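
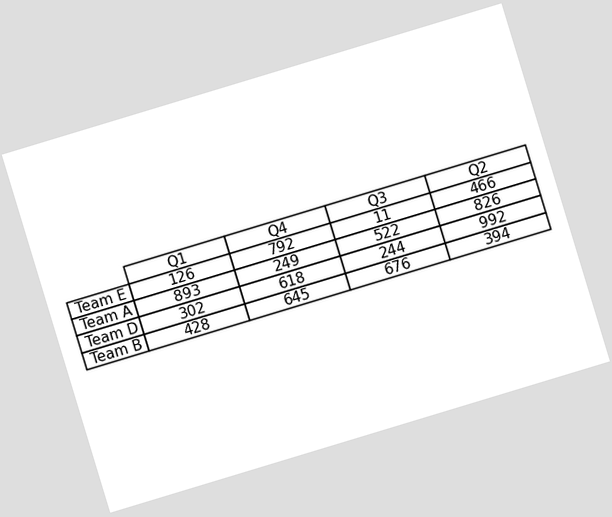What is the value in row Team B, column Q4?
The chart is tilted about 17° counter-clockwise. The (Team B, Q4) cell reads 645.

645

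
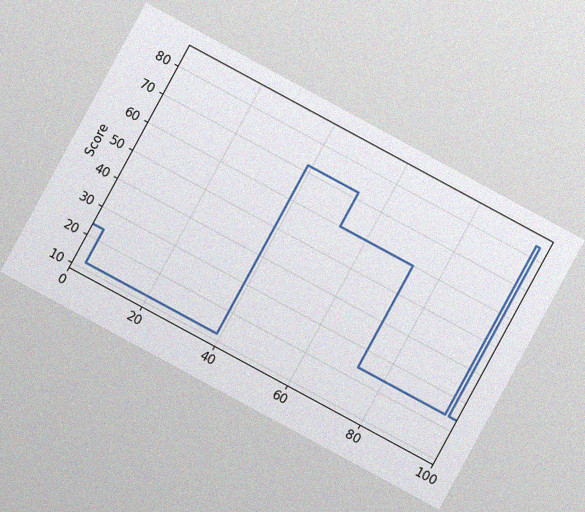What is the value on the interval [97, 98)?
The chart is tilted about 28° clockwise, with some photo noise. On [97, 98) the step sits at 84.

84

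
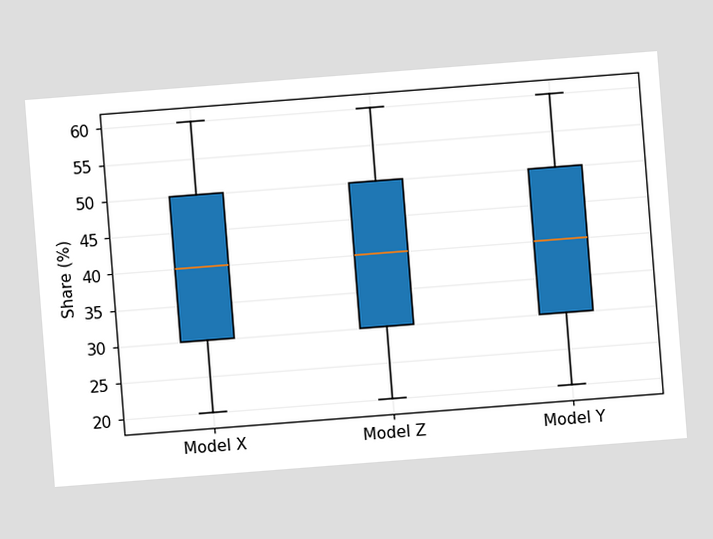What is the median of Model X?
The chart is tilted about 4° counter-clockwise. The median line in the Model X box sits at 40%.

40%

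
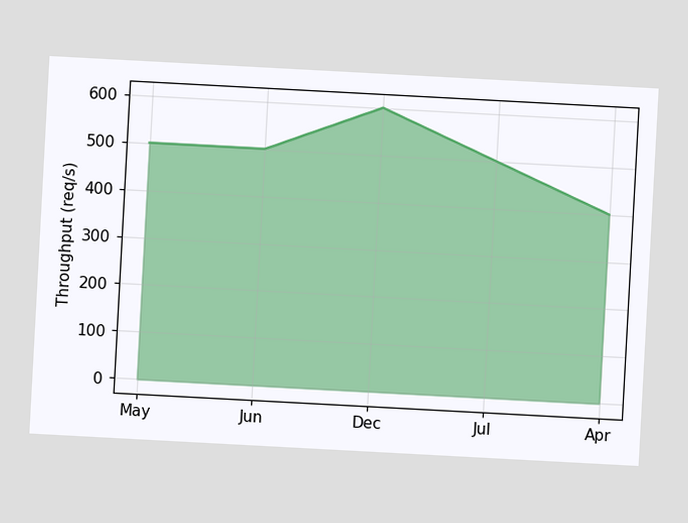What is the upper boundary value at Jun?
The chart is tilted about 3° clockwise. At Jun the upper boundary is at 500req/s.

500req/s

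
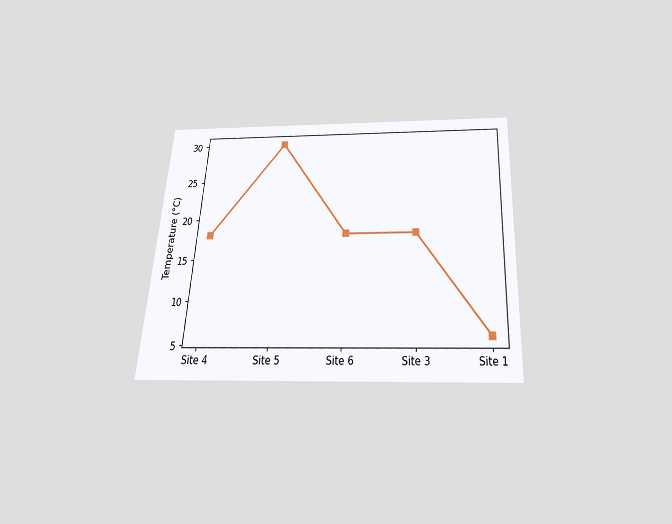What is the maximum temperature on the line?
30°C

The chart is tilted about 3° clockwise and viewed slightly from below. The highest point is at Site 5, and reading across to the y-axis gives 30°C.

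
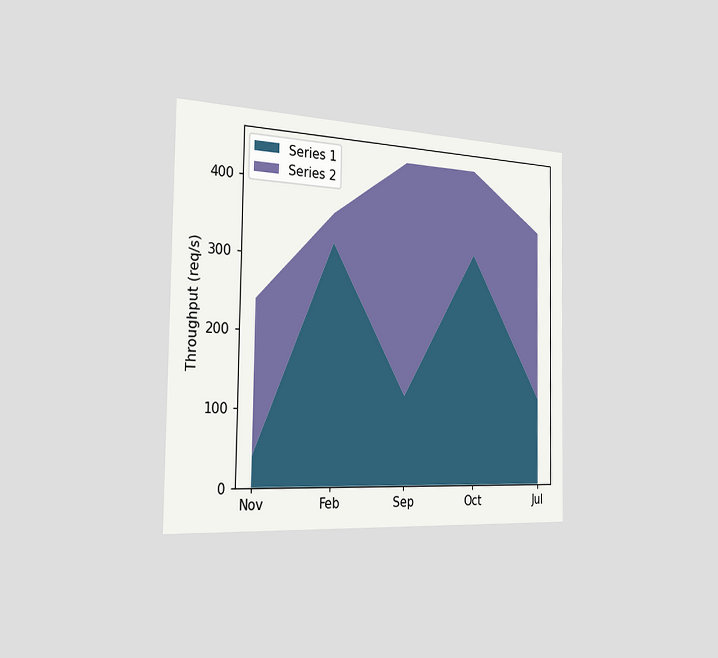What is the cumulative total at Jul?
360req/s

The chart is viewed slightly from the left. The stacked total at Jul reaches 360req/s.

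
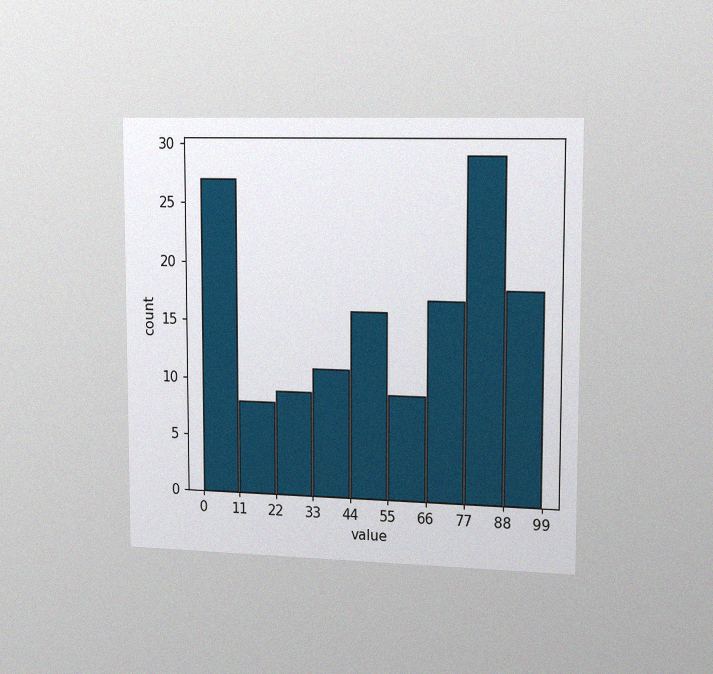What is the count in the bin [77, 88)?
29

The chart is viewed slightly from the right, with some photo noise. The [77, 88) bin has height 29.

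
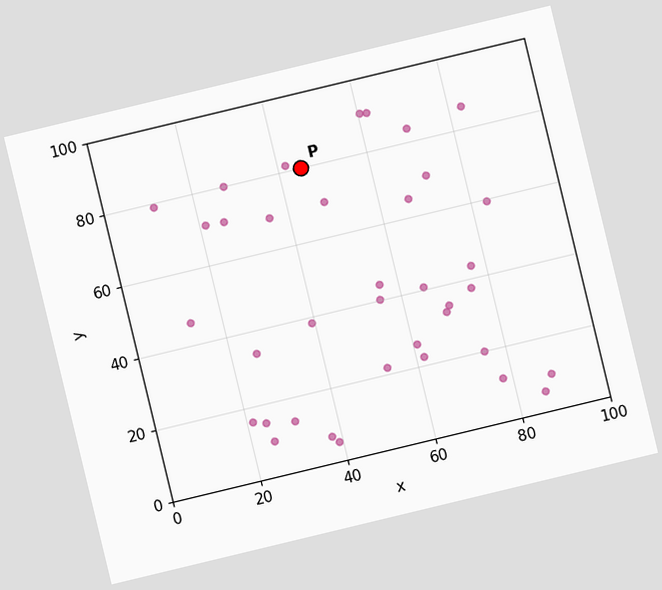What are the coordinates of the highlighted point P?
(45, 80)

The chart is tilted about 14° counter-clockwise. Following the gridlines from P to each axis, P sits at (45, 80).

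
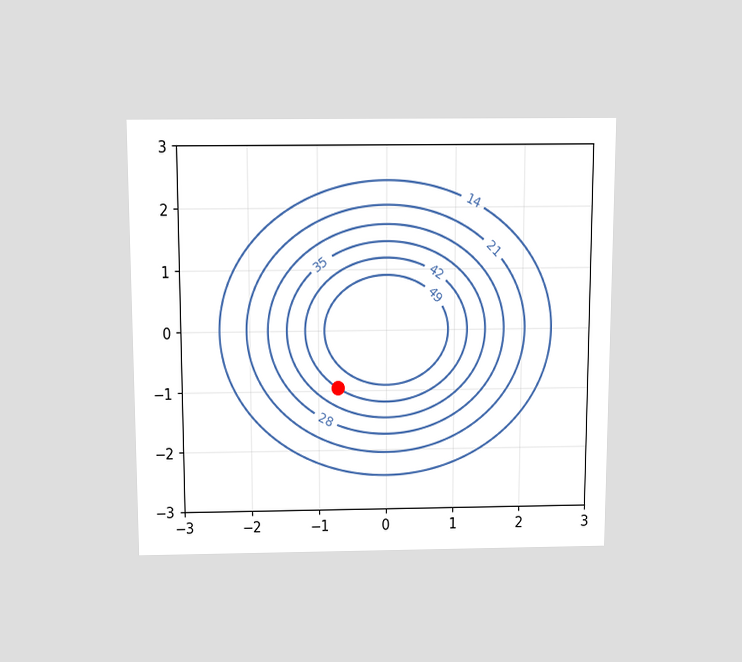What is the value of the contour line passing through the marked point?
42

The chart is viewed slightly from above. The marked point sits on the contour labelled 42.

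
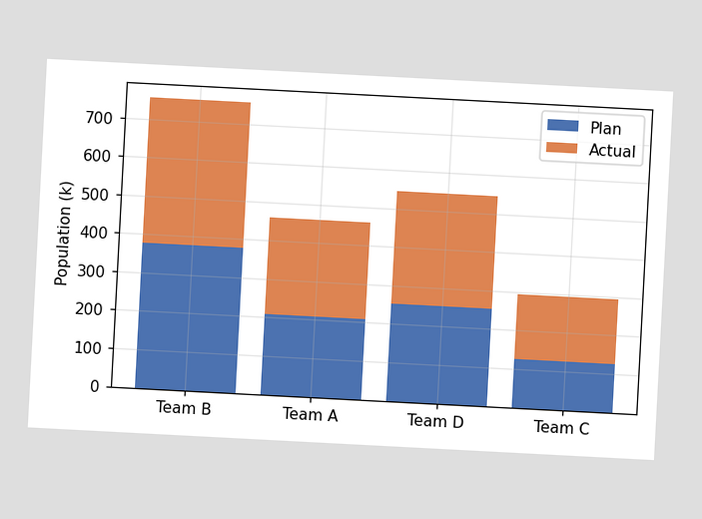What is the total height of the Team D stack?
The chart is tilted about 3° clockwise. The Team D stack's top reaches 546k on the y-axis.

546k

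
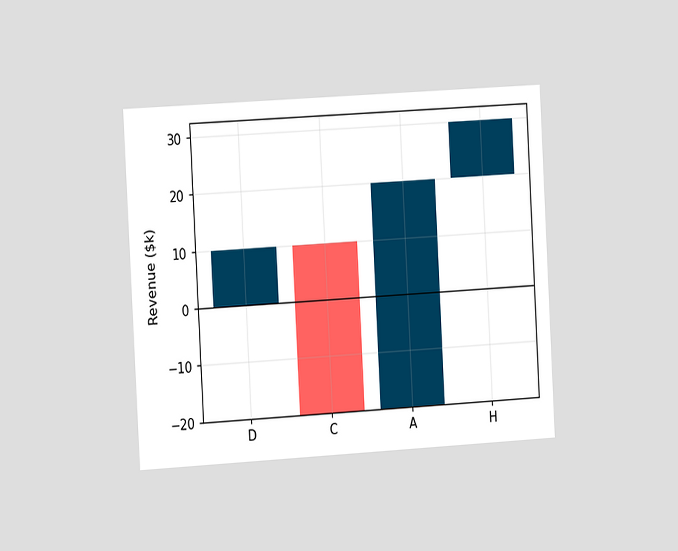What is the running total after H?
$30k

The chart is tilted about 3° counter-clockwise and viewed at a slight angle. After H the running total reaches $30k.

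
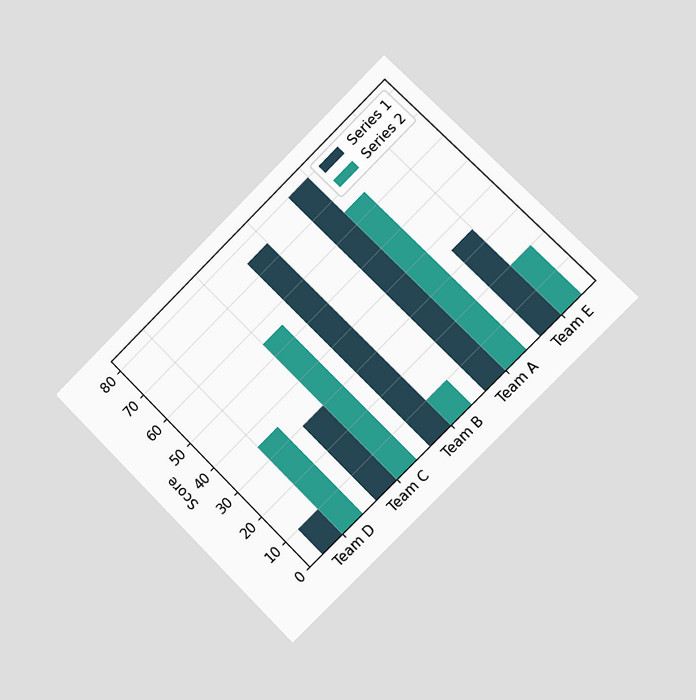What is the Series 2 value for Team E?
The chart is tilted about 45° counter-clockwise and viewed slightly from the right. The Series 2 bar at Team E reaches 20 on the y-axis.

20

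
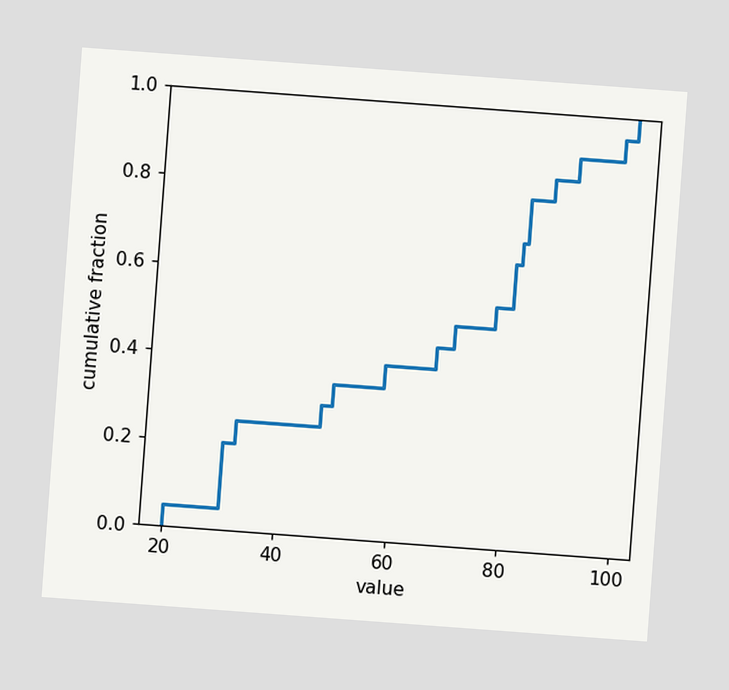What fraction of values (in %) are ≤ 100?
The chart is tilted about 4° clockwise. At x=100 the ECDF step is at 100%.

100%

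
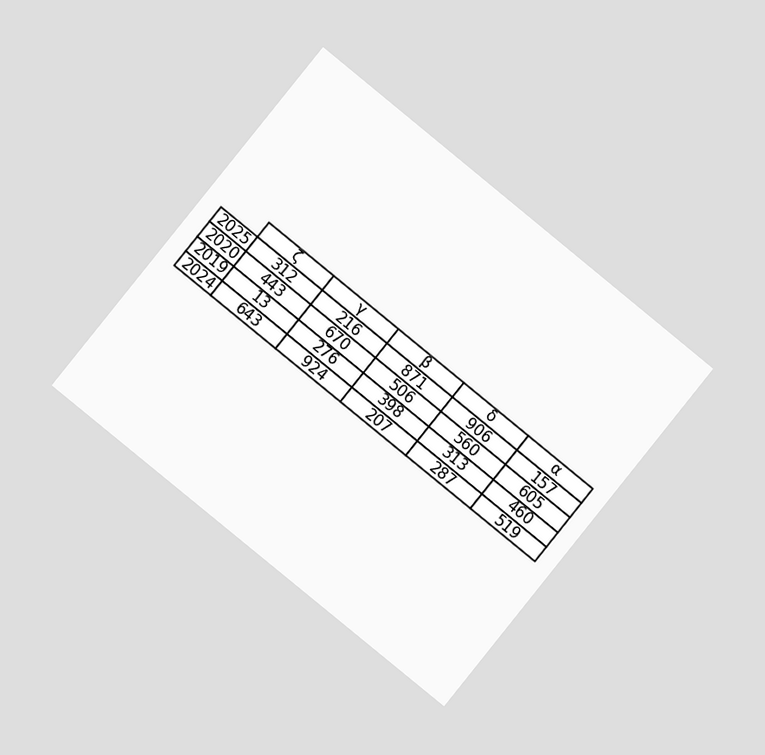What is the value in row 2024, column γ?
924

The chart is tilted about 39° clockwise and viewed at a slight angle. The (2024, γ) cell reads 924.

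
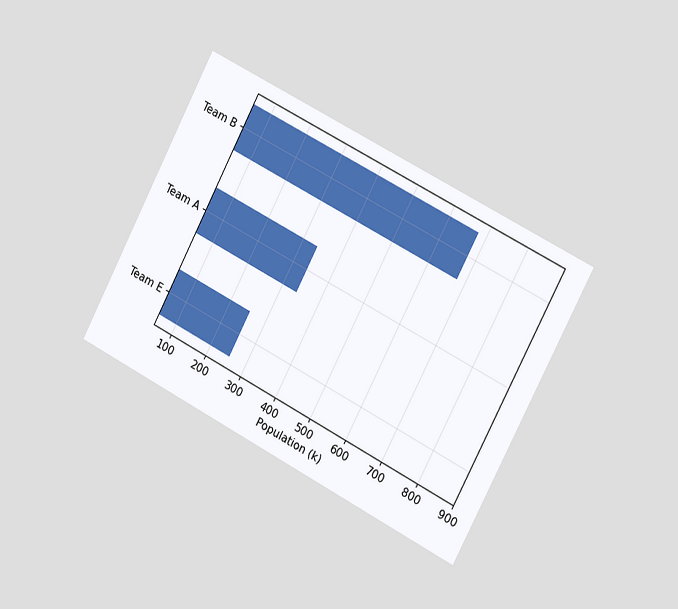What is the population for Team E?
The chart is tilted about 28° clockwise and viewed slightly from the right. Reading along the chart's x-axis, the Team E bar reaches 255k.

255k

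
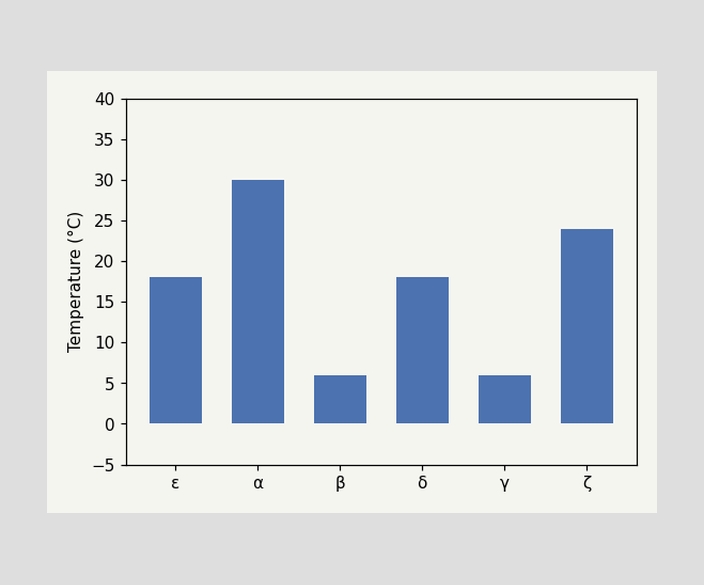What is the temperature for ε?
18°C

Reading along the chart's y-axis, the ε bar reaches 18°C.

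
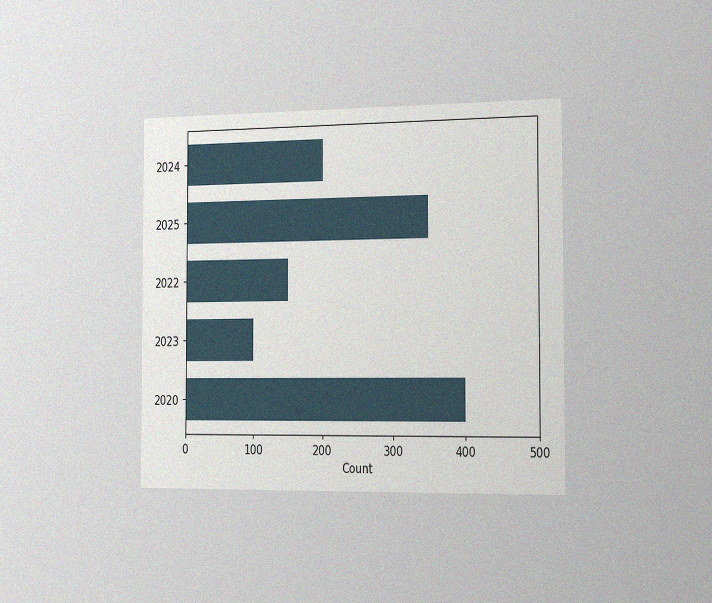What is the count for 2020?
The chart is viewed slightly from the right, with some photo noise. Reading along the chart's x-axis, the 2020 bar reaches 400.

400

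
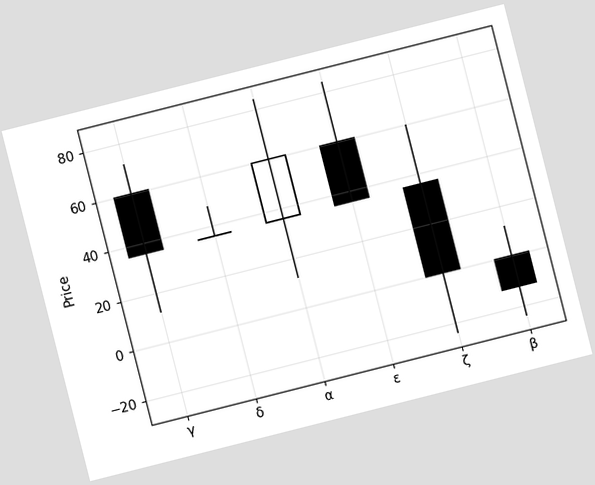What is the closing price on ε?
The chart is tilted about 14° counter-clockwise. The ε candle closes at 36.

36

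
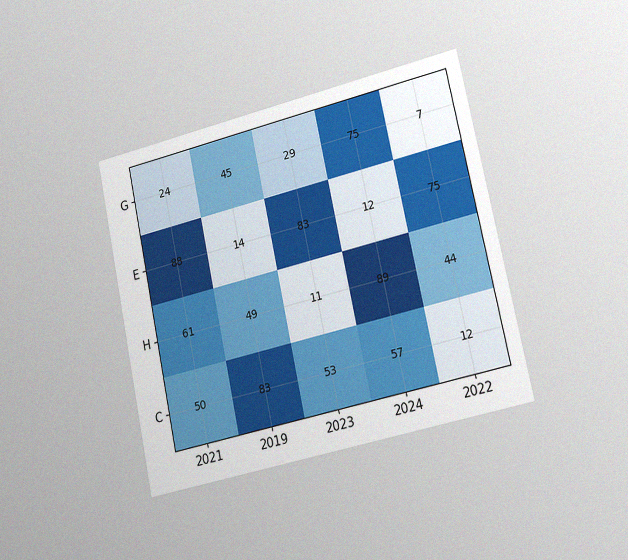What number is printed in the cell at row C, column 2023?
The chart is tilted about 12° counter-clockwise and viewed slightly from the right, with some photo noise. The (C, 2023) cell reads 53.

53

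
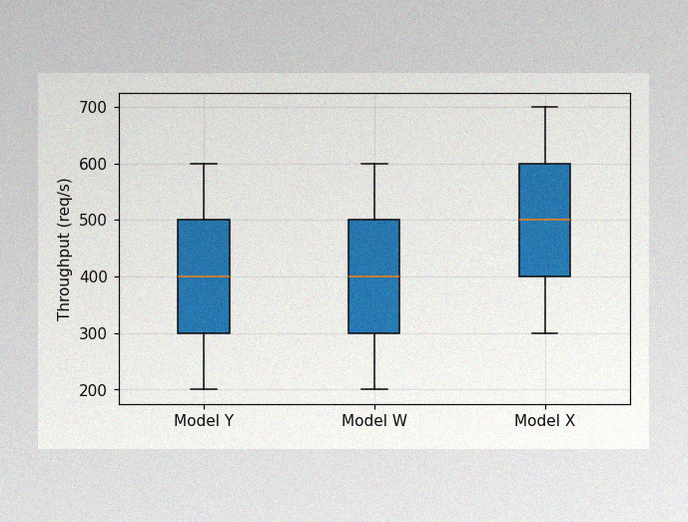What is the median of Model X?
The image has some photo noise and uneven lighting. The median line in the Model X box sits at 500req/s.

500req/s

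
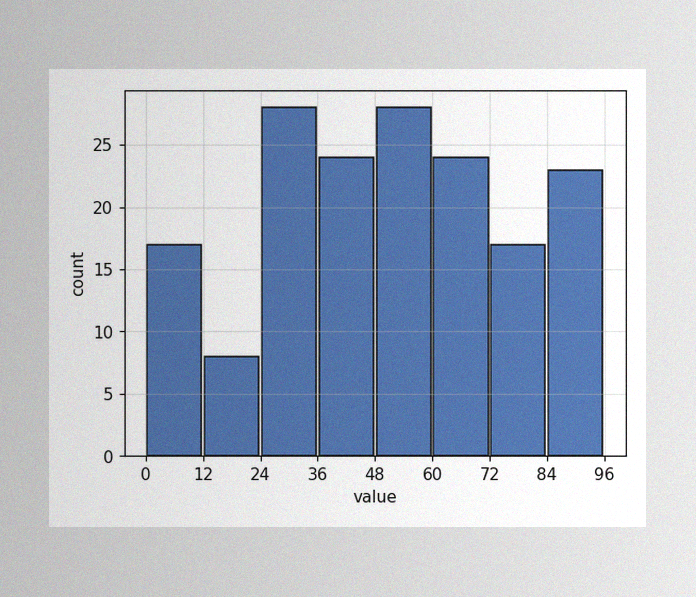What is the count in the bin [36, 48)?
24

The image has some photo noise and uneven lighting. The [36, 48) bin has height 24.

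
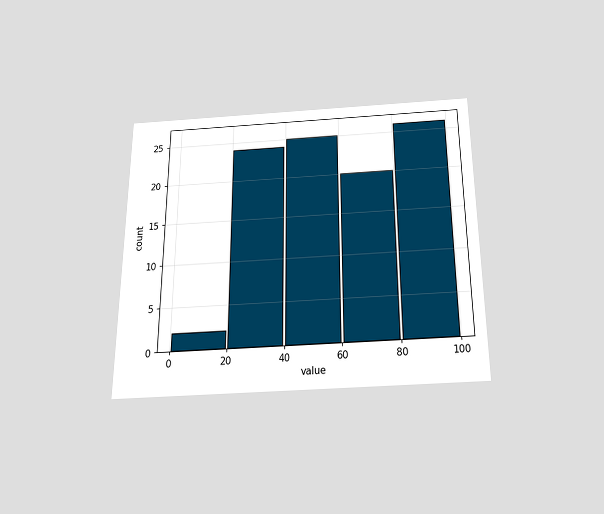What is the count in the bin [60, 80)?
The chart is viewed slightly from below. The [60, 80) bin has height 20.

20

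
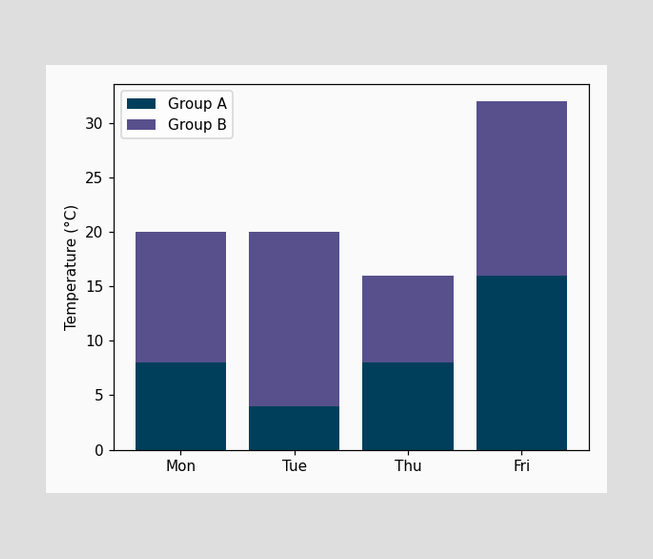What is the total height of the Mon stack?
The Mon stack's top reaches 20°C on the y-axis.

20°C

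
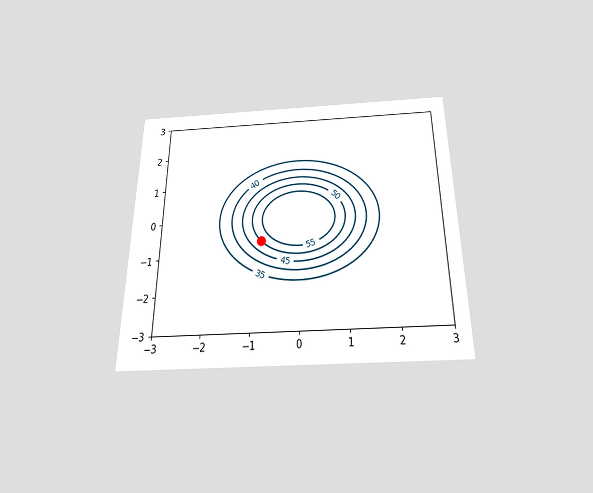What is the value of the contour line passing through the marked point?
The chart is viewed slightly from below. The marked point sits on the contour labelled 50.

50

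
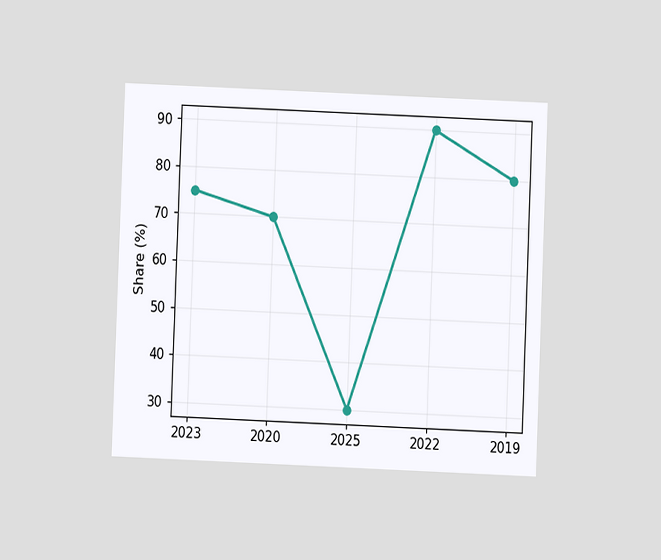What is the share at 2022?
90%

The chart is tilted about 2° clockwise and viewed at a slight angle. At 2022, the line is at 90%.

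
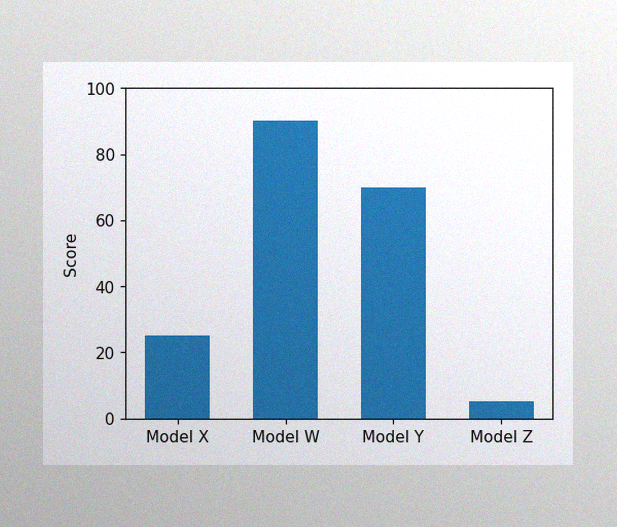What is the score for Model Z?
The image has some photo noise and uneven lighting. Reading along the chart's y-axis, the Model Z bar reaches 5.

5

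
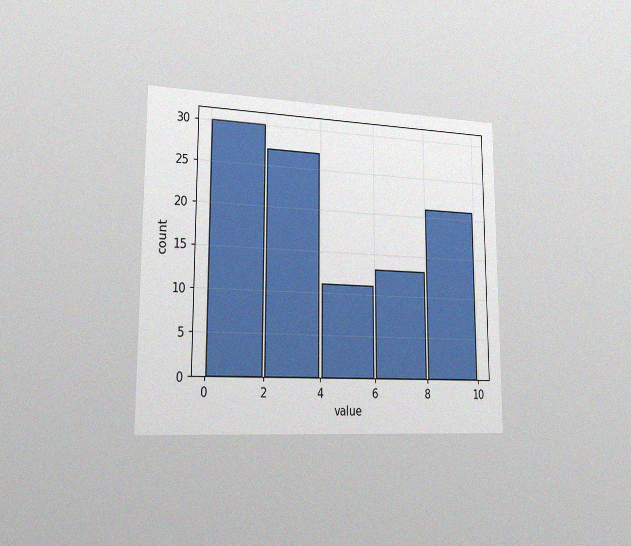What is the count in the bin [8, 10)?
The chart is viewed slightly from the left, with some photo noise. The [8, 10) bin has height 21.

21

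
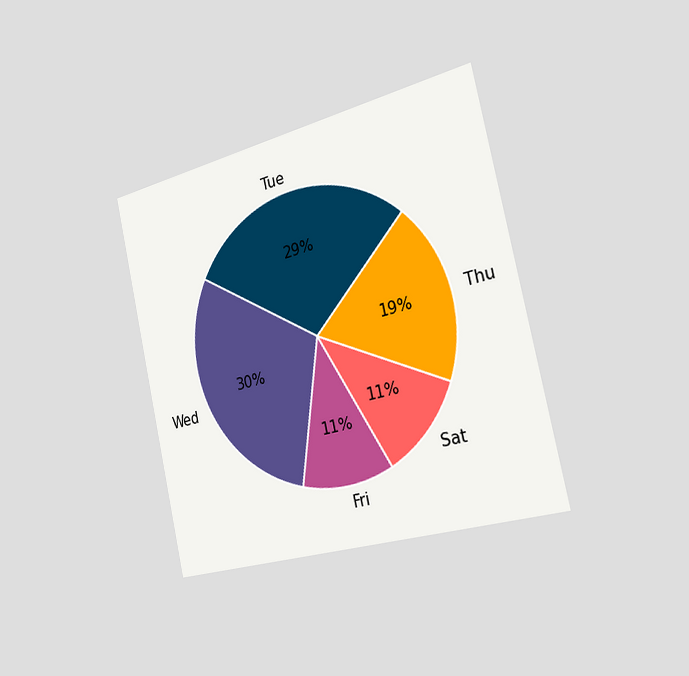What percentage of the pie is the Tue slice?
29%

The chart is tilted about 13° counter-clockwise and viewed slightly from the right. The Tue slice takes up 29% of the pie.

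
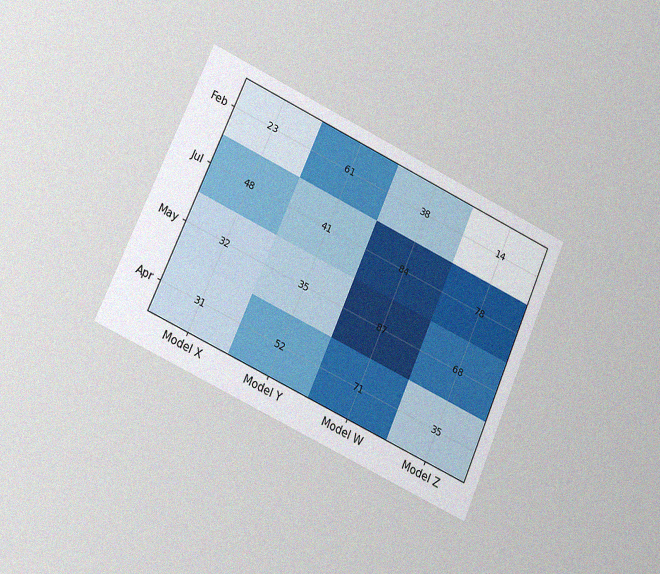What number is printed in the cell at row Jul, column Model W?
84

The chart is tilted about 24° clockwise and viewed at a slight angle, with some photo noise. The (Jul, Model W) cell reads 84.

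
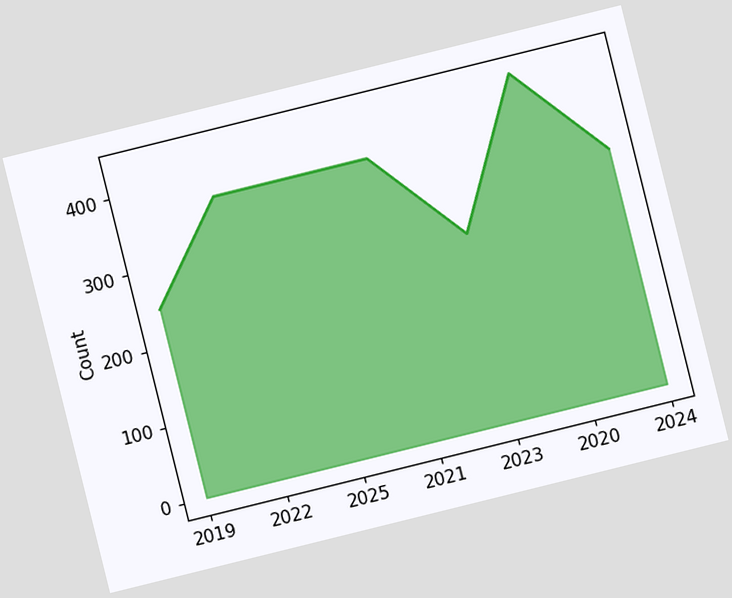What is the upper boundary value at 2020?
434

The chart is tilted about 14° counter-clockwise. At 2020 the upper boundary is at 434.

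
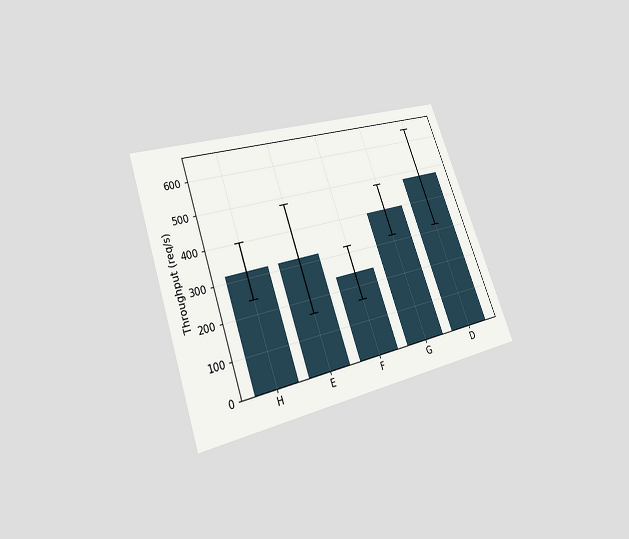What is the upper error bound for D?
640req/s

The chart is tilted about 20° counter-clockwise and viewed at a slight angle. The D bar's upper whisker reaches 640req/s.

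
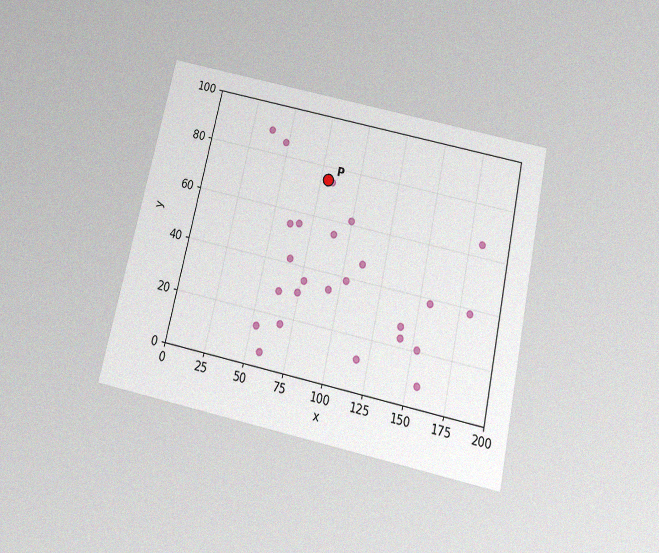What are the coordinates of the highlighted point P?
(80, 75)

The chart is tilted about 12° clockwise and viewed slightly from below, with some photo noise. Following the gridlines from P to each axis, P sits at (80, 75).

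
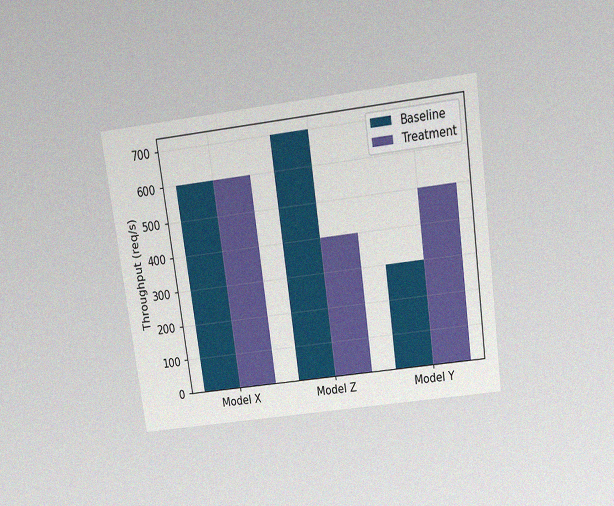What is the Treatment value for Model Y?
500req/s

The chart is tilted about 8° counter-clockwise and viewed slightly from above, with some photo noise. The Treatment bar at Model Y reaches 500req/s on the y-axis.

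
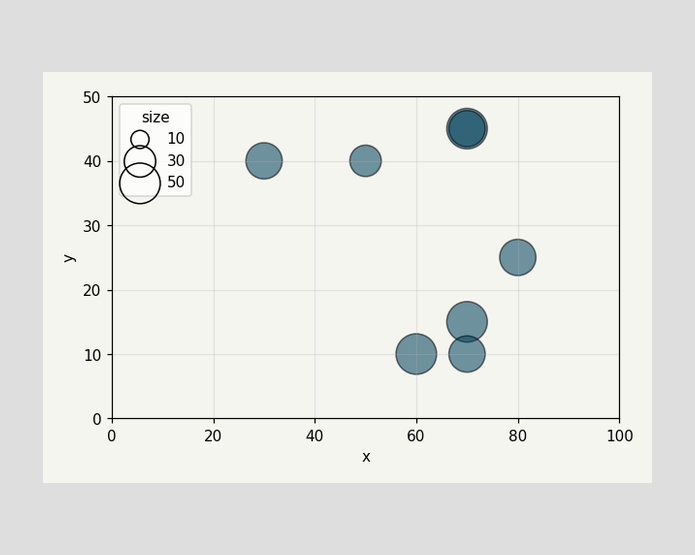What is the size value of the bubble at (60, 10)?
Matching the bubble at (60, 10) against the size legend gives 50.

50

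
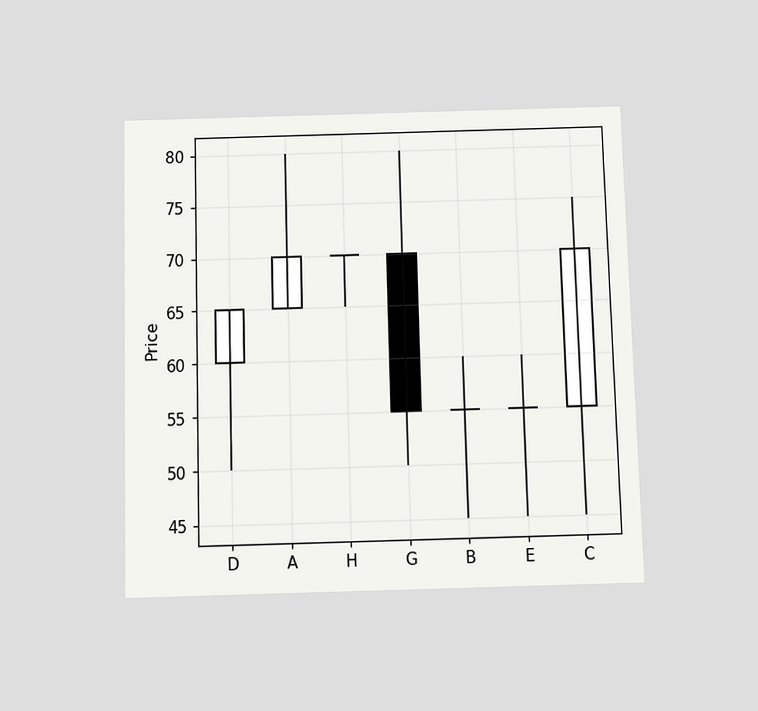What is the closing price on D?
The chart is viewed slightly from below. The D candle closes at 65.

65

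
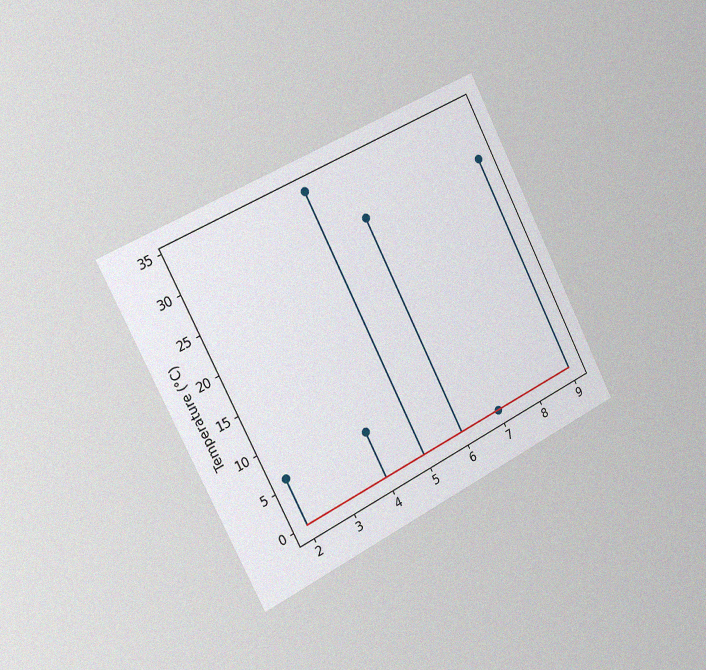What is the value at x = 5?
34°C

The chart is tilted about 27° counter-clockwise and viewed slightly from the left, with some photo noise. The stem at x=5 reaches 34°C.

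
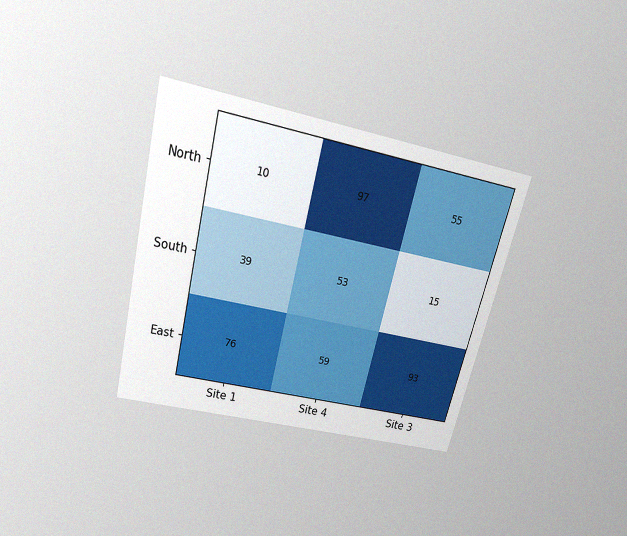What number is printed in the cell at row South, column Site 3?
15

The chart is tilted about 14° clockwise and viewed slightly from above, with some photo noise. The (South, Site 3) cell reads 15.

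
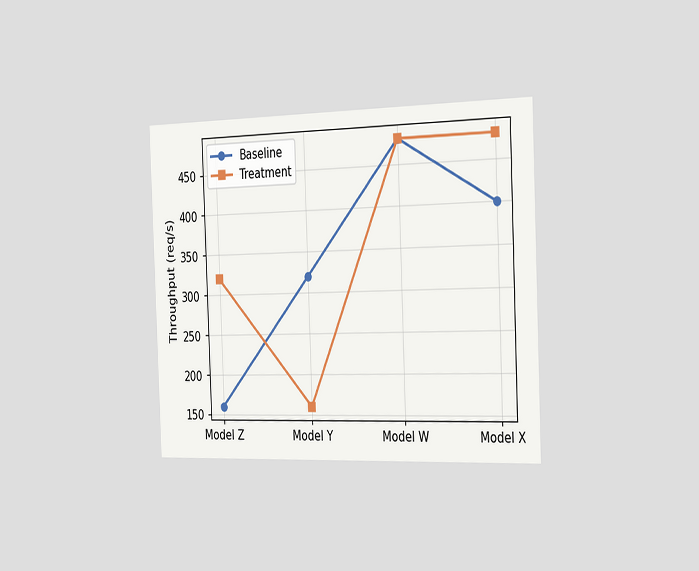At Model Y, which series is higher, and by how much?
Baseline, by 160req/s

The chart is tilted about 2° counter-clockwise and viewed slightly from the right. At Model Y, Baseline sits above the other line by 160req/s.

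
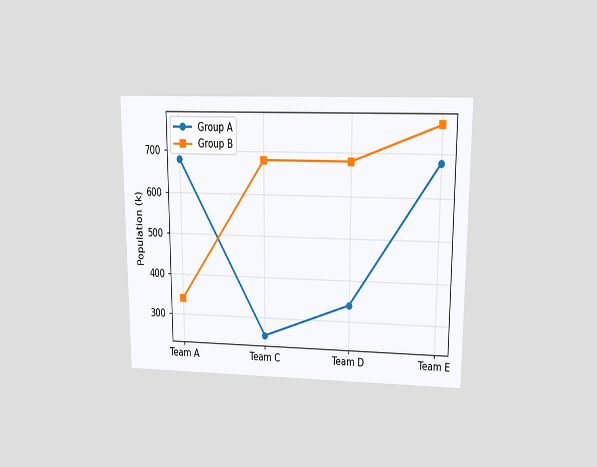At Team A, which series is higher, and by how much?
The chart is viewed at a slight angle. At Team A, Group A sits above the other line by 340k.

Group A, by 340k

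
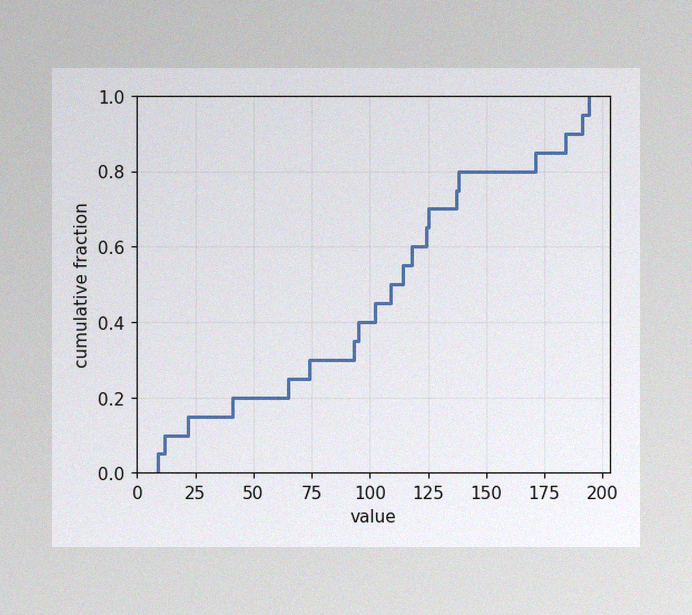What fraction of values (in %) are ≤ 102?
The image has some photo noise and uneven lighting. At x=102 the ECDF step is at 45%.

45%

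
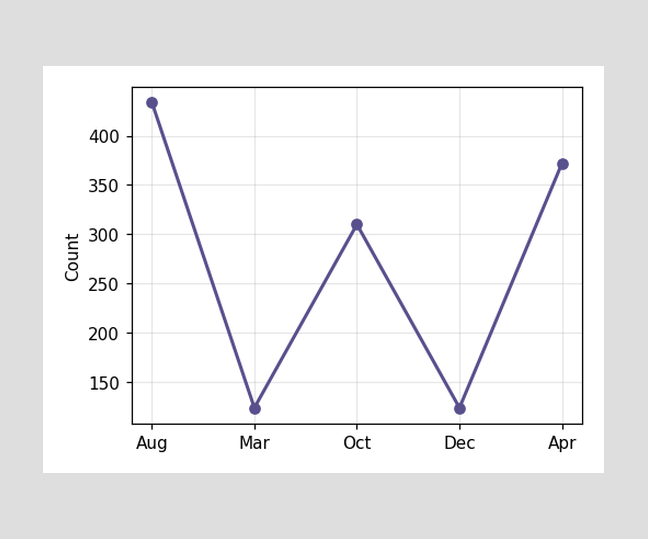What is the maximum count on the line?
434

The highest point is at Aug, and reading across to the y-axis gives 434.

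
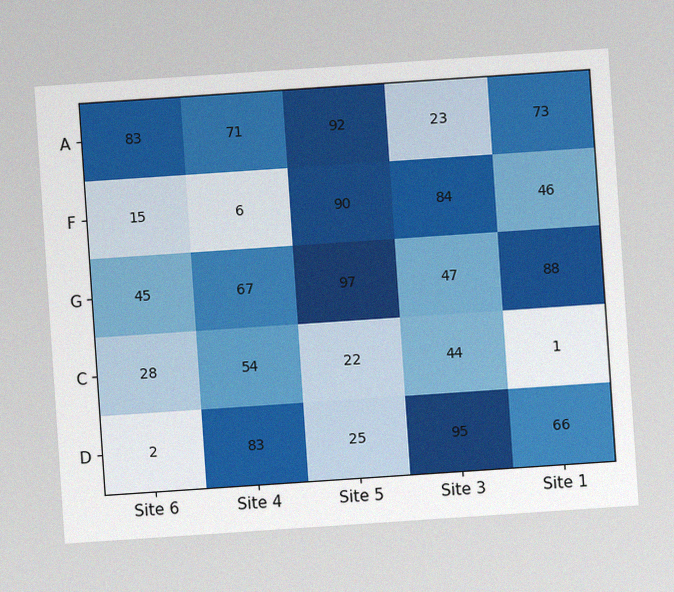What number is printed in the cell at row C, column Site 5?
22

The chart is tilted about 4° counter-clockwise, with some photo noise. The (C, Site 5) cell reads 22.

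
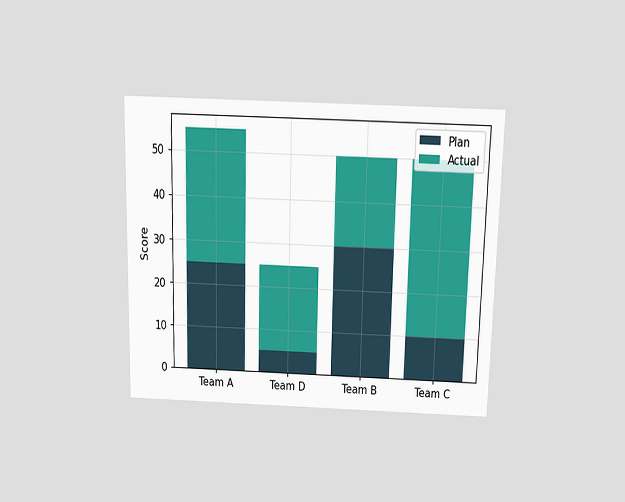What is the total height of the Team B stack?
The chart is viewed slightly from above. The Team B stack's top reaches 50 on the y-axis.

50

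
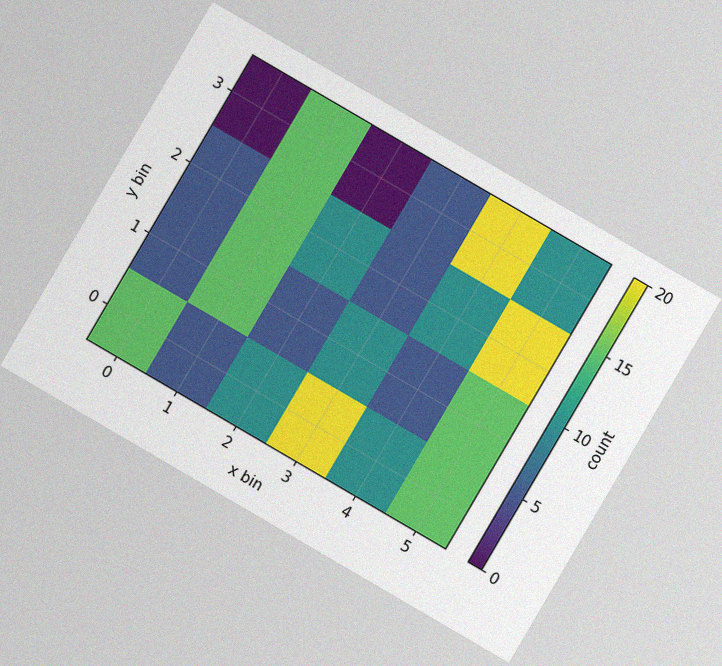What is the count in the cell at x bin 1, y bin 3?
15

The chart is tilted about 30° clockwise, with some photo noise. Matching the cell (1, 3) against the colorbar gives 15.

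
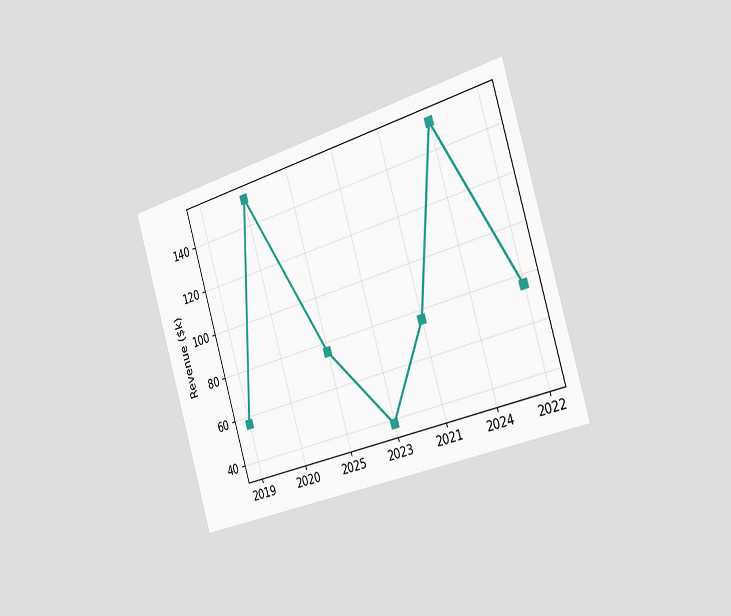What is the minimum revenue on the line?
$38k

The chart is tilted about 17° counter-clockwise and viewed slightly from the right. The lowest point is at 2023, and reading across to the y-axis gives $38k.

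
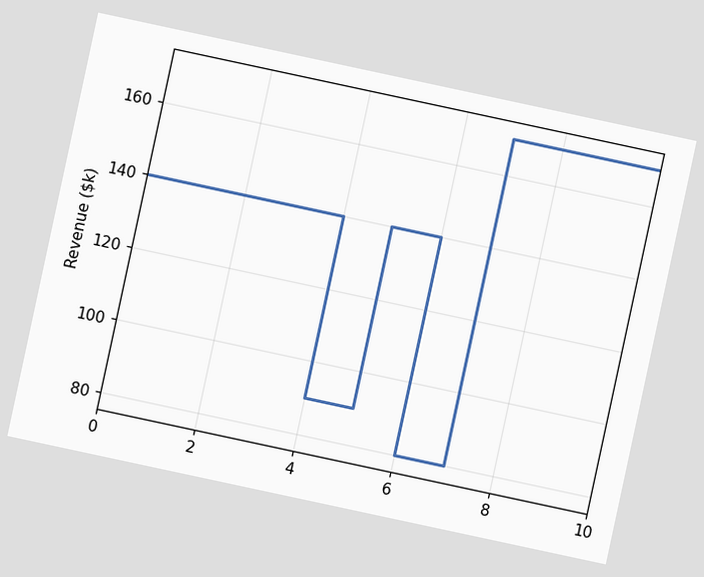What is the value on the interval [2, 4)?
$140k

The chart is tilted about 12° clockwise. On [2, 4) the step sits at $140k.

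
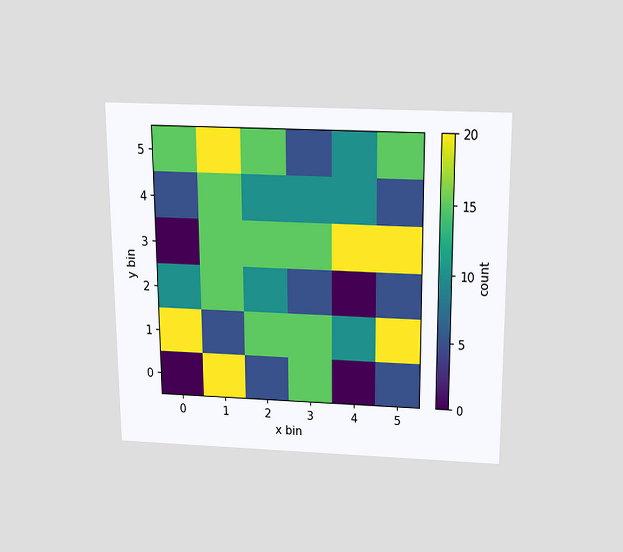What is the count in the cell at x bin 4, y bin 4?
10

The chart is viewed slightly from above. Matching the cell (4, 4) against the colorbar gives 10.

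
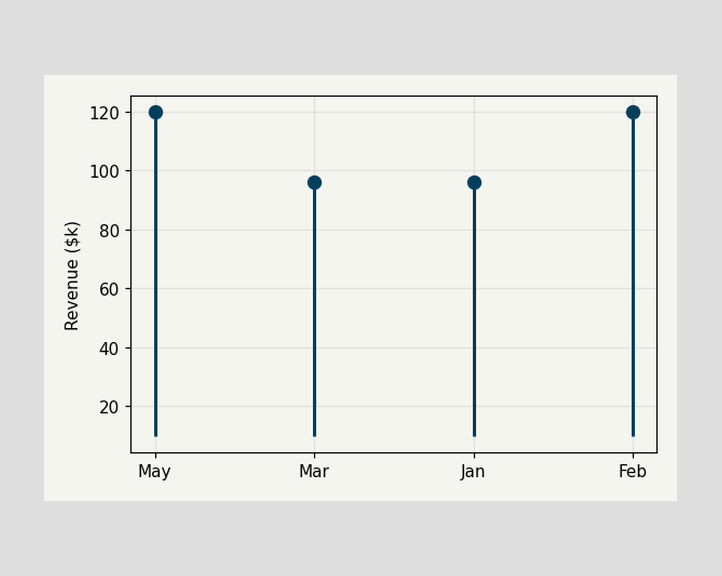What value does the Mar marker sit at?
$96k

The Mar marker sits at $96k.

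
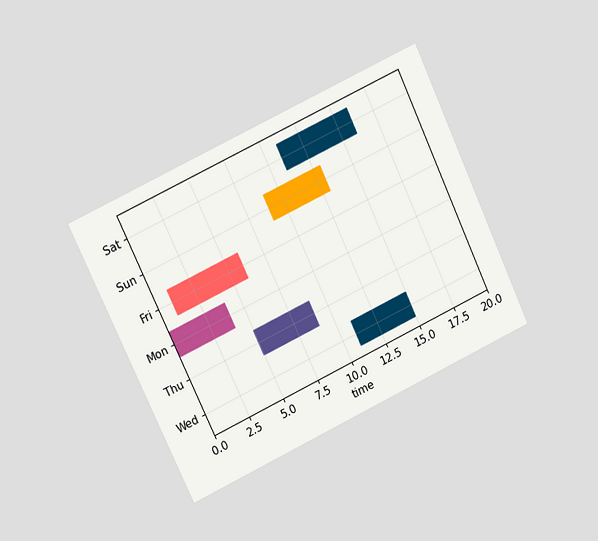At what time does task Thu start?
5

The chart is tilted about 25° counter-clockwise and viewed at a slight angle. The Thu bar begins at t=5.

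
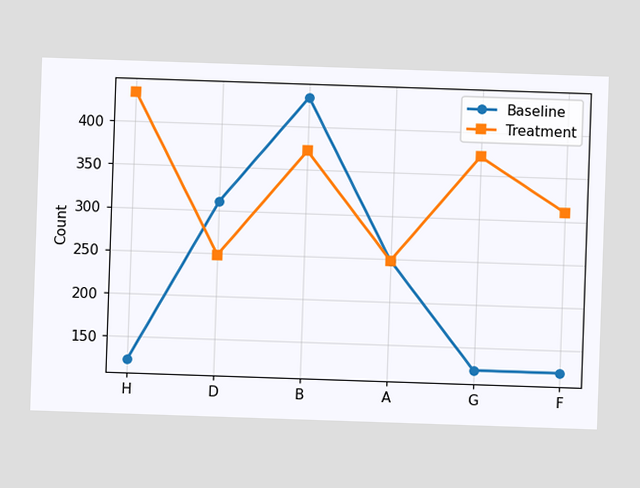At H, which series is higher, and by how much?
Treatment, by 310

At H, Treatment sits above the other line by 310.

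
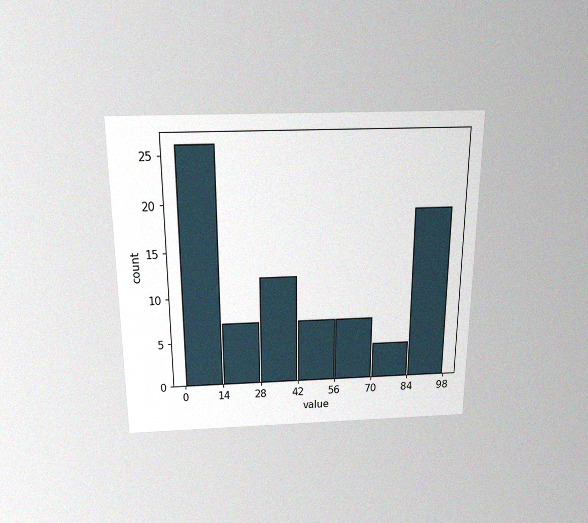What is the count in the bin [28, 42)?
12

The chart is viewed slightly from above, with some photo noise. The [28, 42) bin has height 12.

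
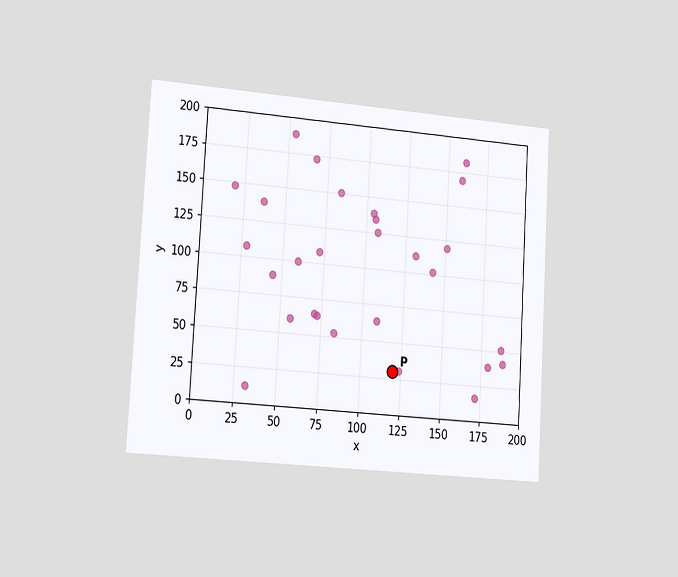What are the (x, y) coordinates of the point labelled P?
(120, 30)

The chart is tilted about 3° clockwise and viewed slightly from the left. Following the gridlines from P to each axis, P sits at (120, 30).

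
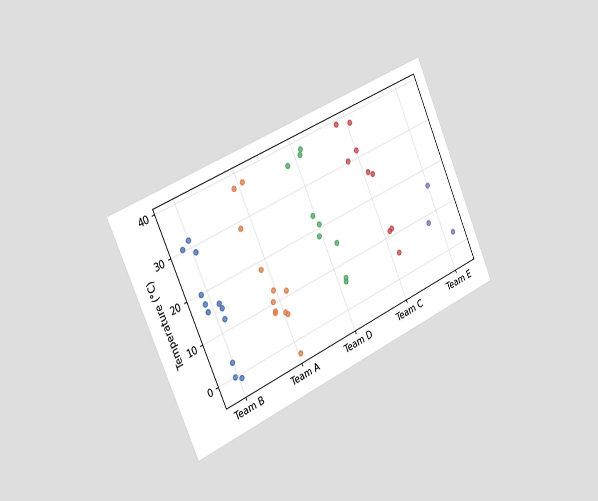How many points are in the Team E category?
3

The chart is tilted about 24° counter-clockwise and viewed slightly from the left. Counting the markers in the Team E column gives 3.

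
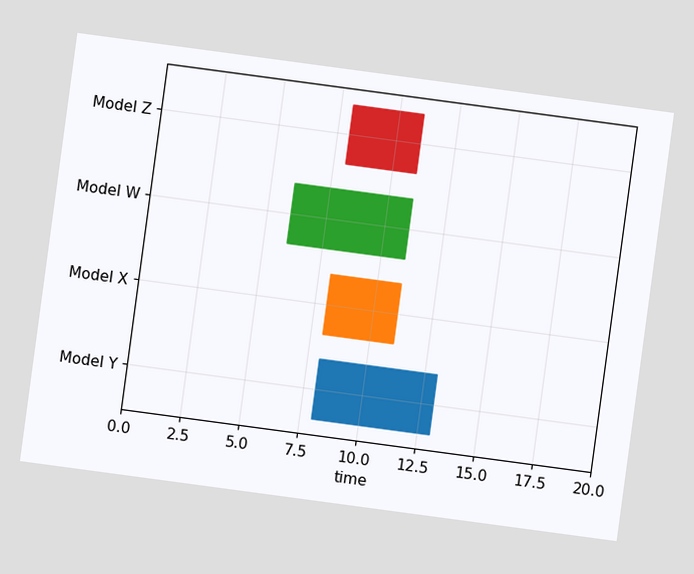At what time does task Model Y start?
8

The chart is tilted about 8° clockwise. The Model Y bar begins at t=8.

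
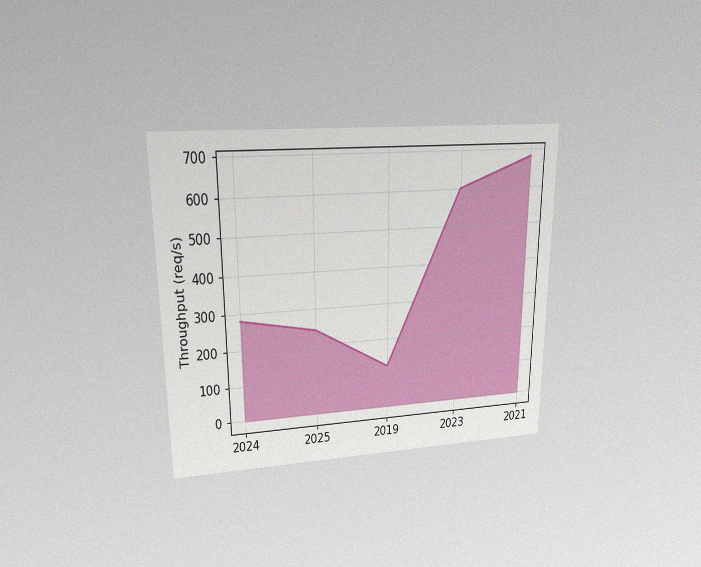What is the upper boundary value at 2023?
600req/s

The chart is viewed at a slight angle, with some photo noise. At 2023 the upper boundary is at 600req/s.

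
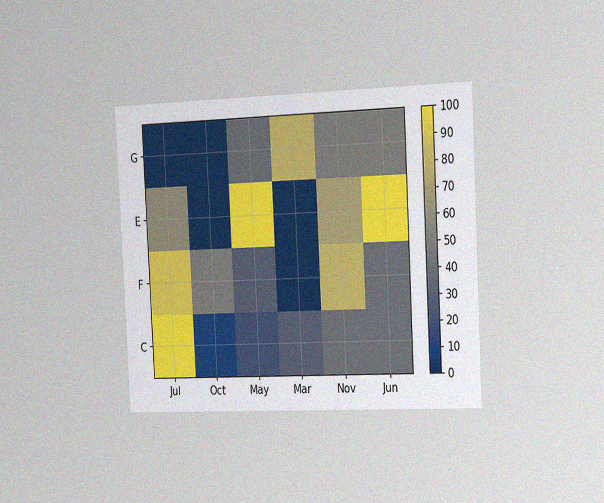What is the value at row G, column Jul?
0

The chart is tilted about 3° counter-clockwise and viewed slightly from the right, with some photo noise. Matching cell (G, Jul) against the colorbar gives 0.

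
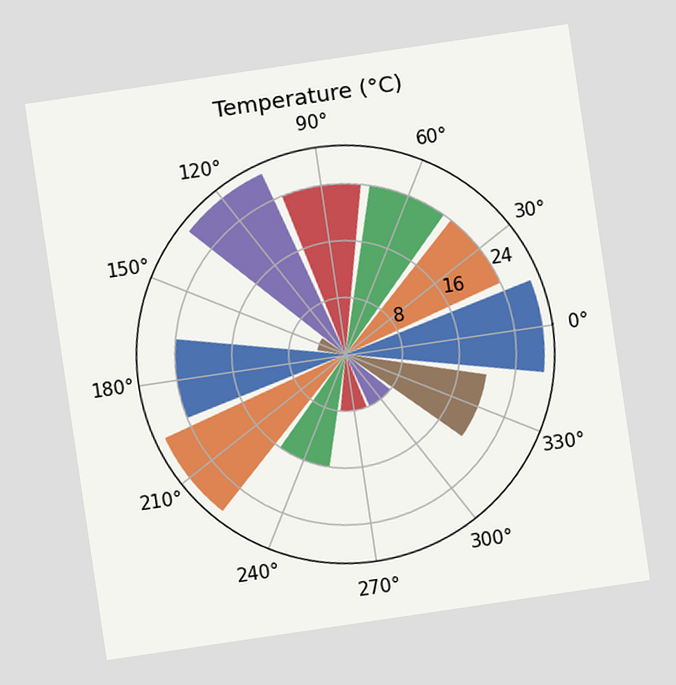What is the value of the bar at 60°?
24°C

The chart is tilted about 8° counter-clockwise. The bar at 60° reaches 24°C on the radial axis.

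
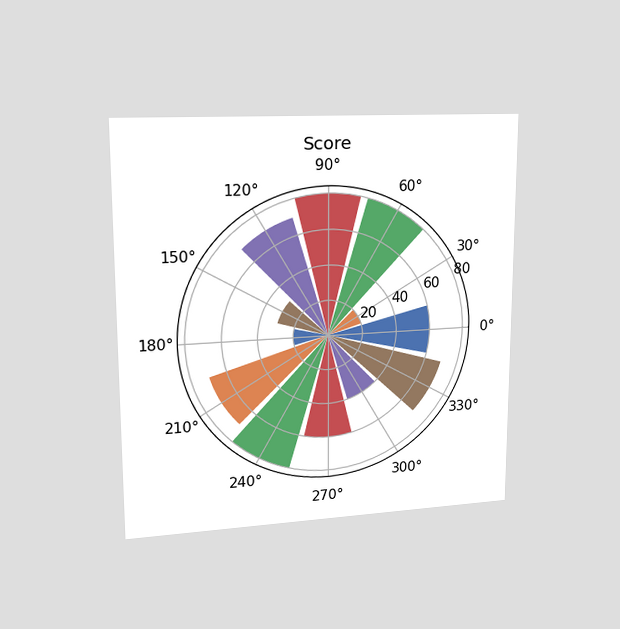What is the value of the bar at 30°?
The chart is viewed at a slight angle. The bar at 30° reaches 20 on the radial axis.

20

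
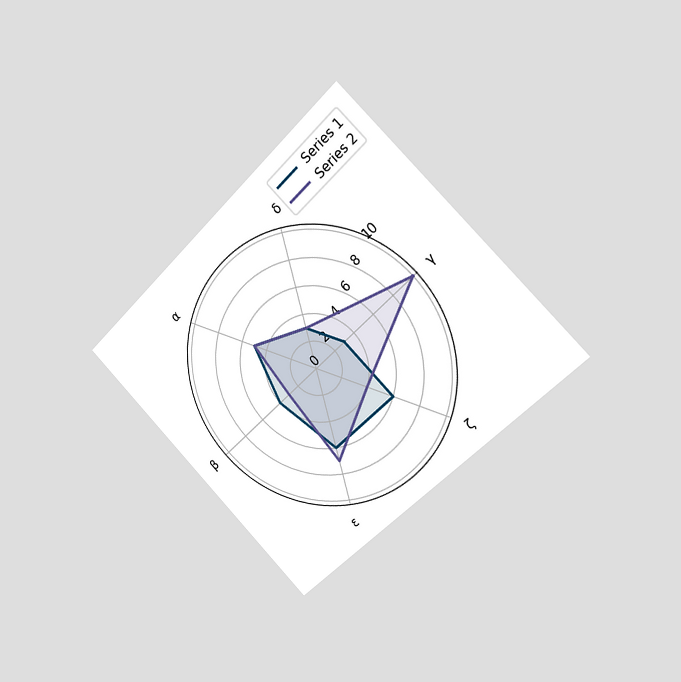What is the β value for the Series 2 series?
3

The chart is tilted about 45° counter-clockwise and viewed slightly from the right. On the β axis, Series 2 reaches 3.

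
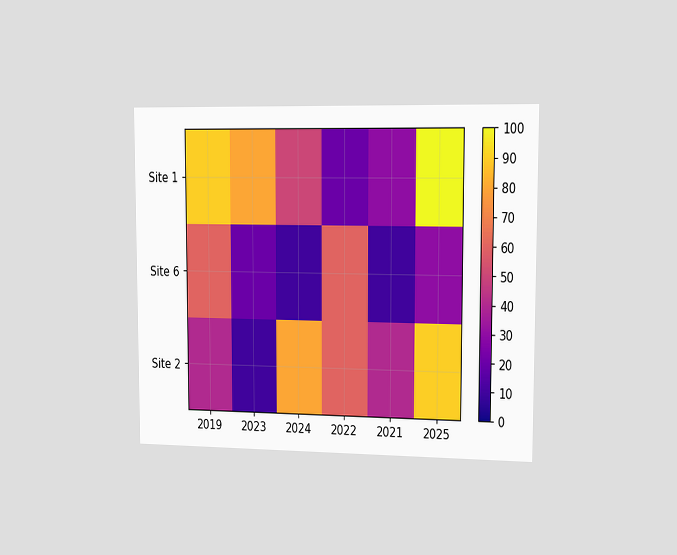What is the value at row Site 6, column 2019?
The chart is viewed slightly from the right. Matching cell (Site 6, 2019) against the colorbar gives 60.

60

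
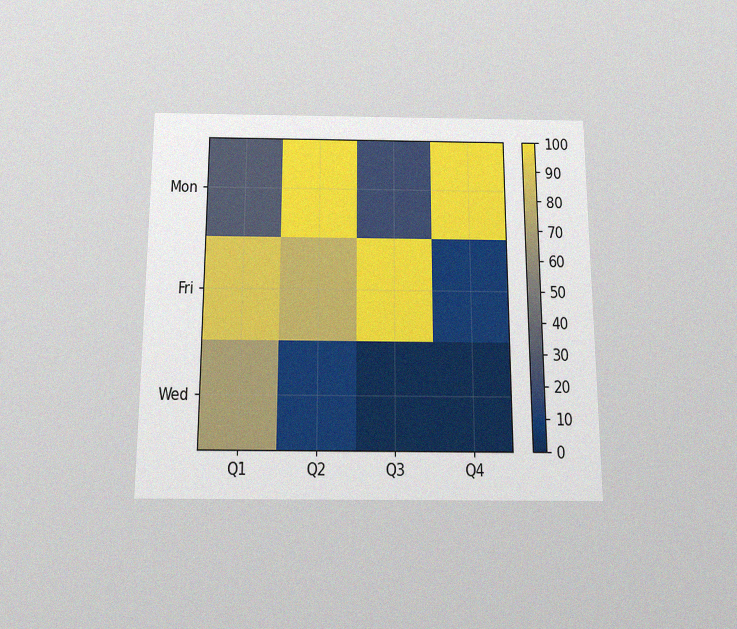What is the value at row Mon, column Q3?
The chart is viewed slightly from below, with some photo noise. Matching cell (Mon, Q3) against the colorbar gives 20.

20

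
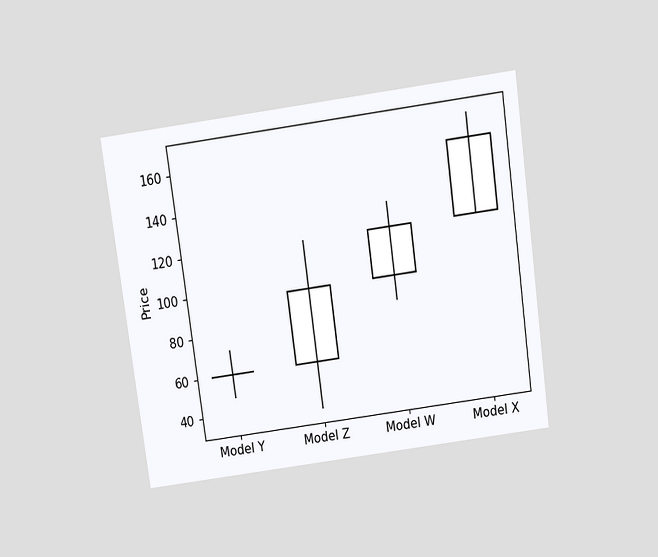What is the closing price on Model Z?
96

The chart is tilted about 8° counter-clockwise and viewed slightly from above. The Model Z candle closes at 96.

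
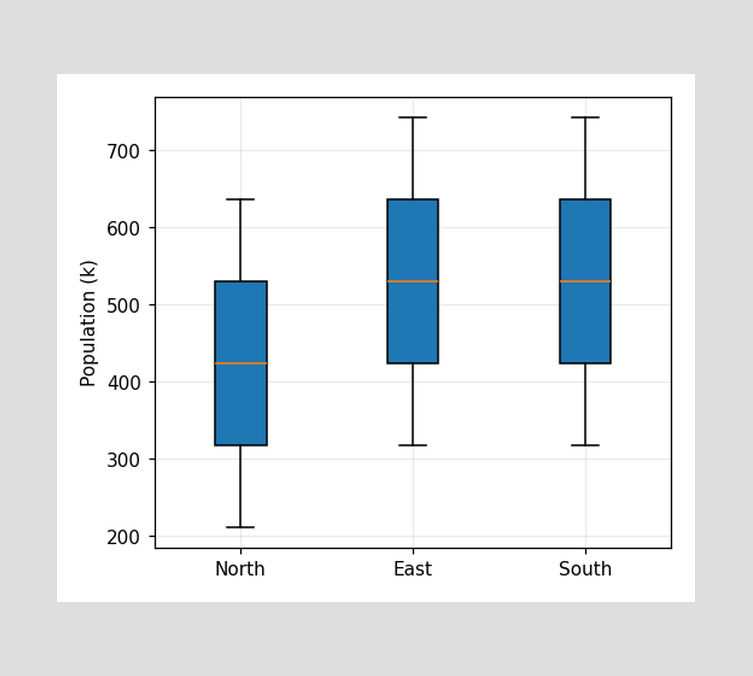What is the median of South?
The median line in the South box sits at 530k.

530k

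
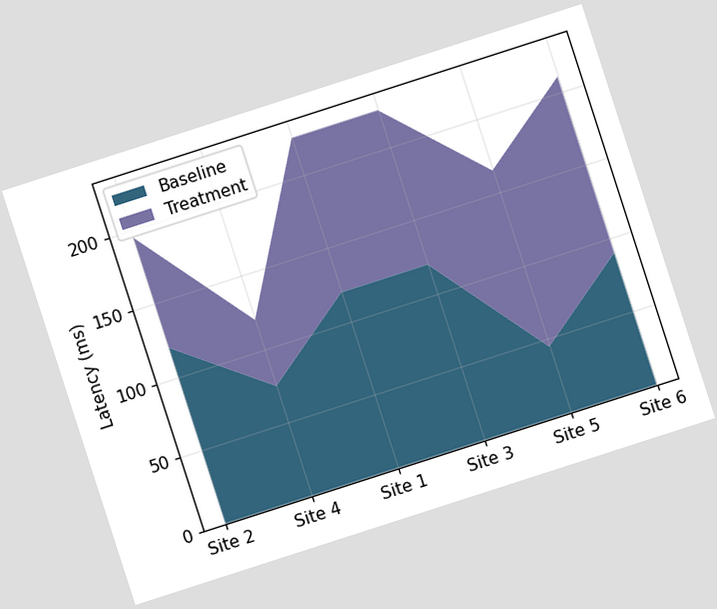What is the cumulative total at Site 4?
The chart is tilted about 18° counter-clockwise. The stacked total at Site 4 reaches 120ms.

120ms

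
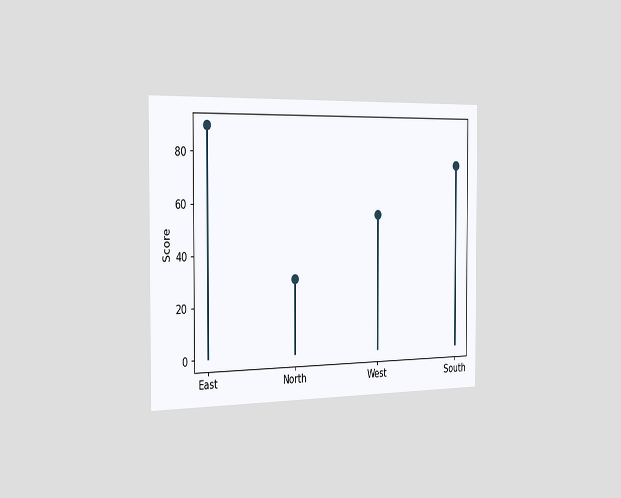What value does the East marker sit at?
90

The chart is viewed slightly from the left. The East marker sits at 90.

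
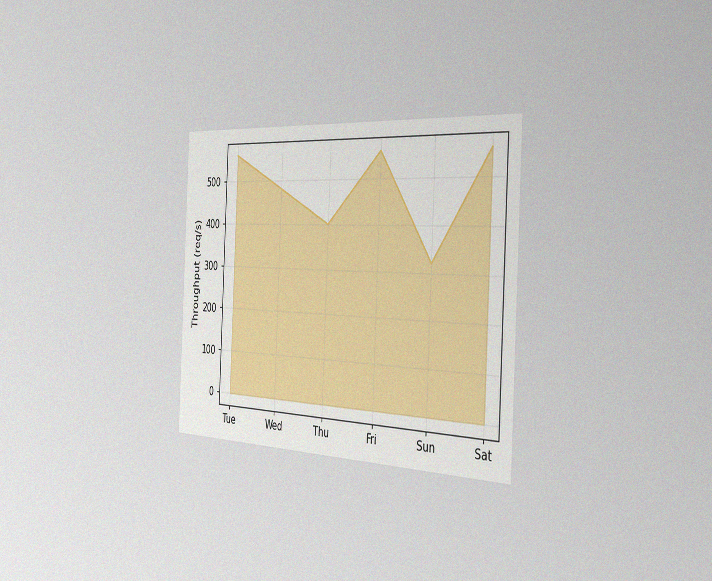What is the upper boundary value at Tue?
560req/s

The chart is tilted about 3° clockwise and viewed slightly from the right, with some photo noise. At Tue the upper boundary is at 560req/s.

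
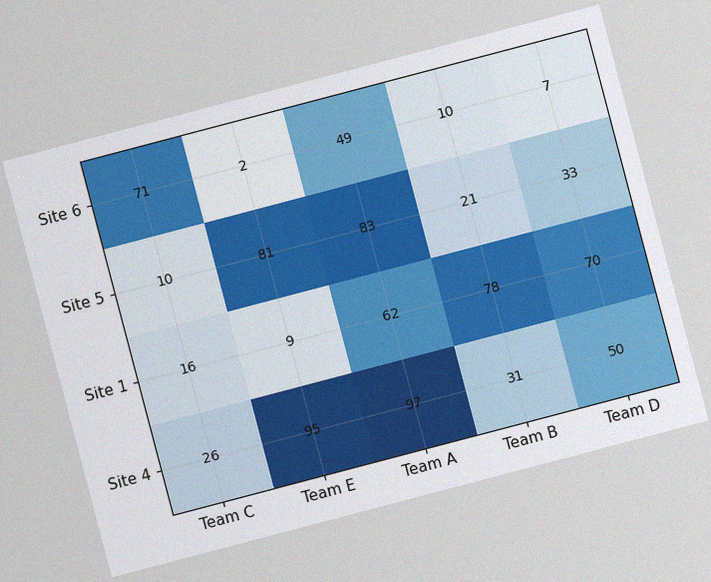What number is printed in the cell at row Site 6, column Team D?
7

The chart is tilted about 15° counter-clockwise, with some photo noise. The (Site 6, Team D) cell reads 7.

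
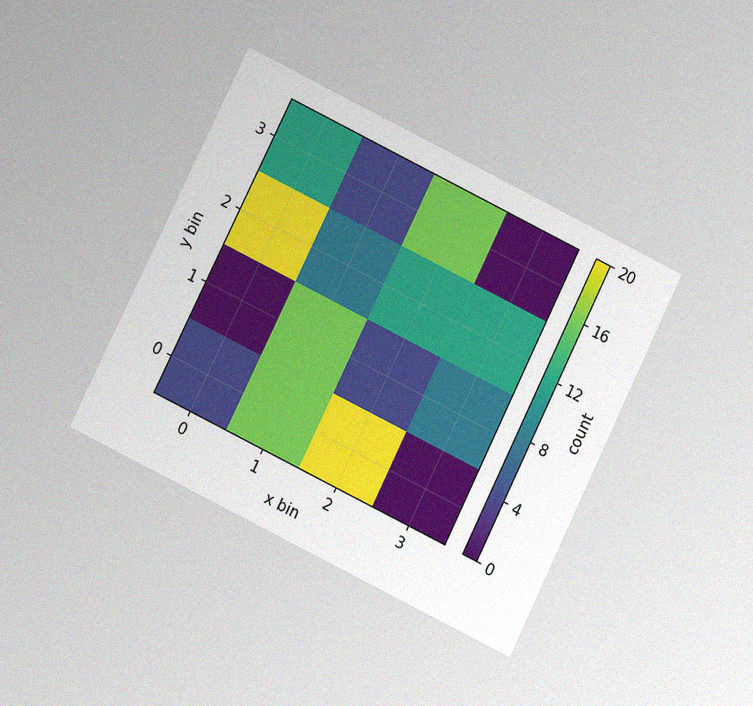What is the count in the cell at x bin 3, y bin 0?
The chart is tilted about 26° clockwise and viewed at a slight angle, with some photo noise. Matching the cell (3, 0) against the colorbar gives 0.

0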